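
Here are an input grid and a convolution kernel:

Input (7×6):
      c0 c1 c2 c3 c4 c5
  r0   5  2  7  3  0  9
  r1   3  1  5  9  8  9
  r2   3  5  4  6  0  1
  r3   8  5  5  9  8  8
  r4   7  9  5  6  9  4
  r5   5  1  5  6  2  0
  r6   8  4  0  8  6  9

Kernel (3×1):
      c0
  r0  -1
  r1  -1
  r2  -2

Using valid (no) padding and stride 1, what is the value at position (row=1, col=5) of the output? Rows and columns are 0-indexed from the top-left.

The receptive field on the input at this output position is [9 / 1 / 8]. Elementwise product with the kernel and sum: 9·-1 + 1·-1 + 8·-2.

-26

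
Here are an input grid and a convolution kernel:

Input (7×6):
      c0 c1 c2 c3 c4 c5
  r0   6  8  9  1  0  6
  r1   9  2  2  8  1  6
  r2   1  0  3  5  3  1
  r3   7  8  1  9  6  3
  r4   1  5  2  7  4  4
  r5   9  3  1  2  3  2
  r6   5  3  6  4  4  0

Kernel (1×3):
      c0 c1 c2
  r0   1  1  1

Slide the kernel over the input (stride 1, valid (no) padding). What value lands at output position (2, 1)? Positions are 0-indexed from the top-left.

The receptive field on the input at this output position is [0 3 5]. Elementwise product with the kernel and sum: 0·1 + 3·1 + 5·1.

8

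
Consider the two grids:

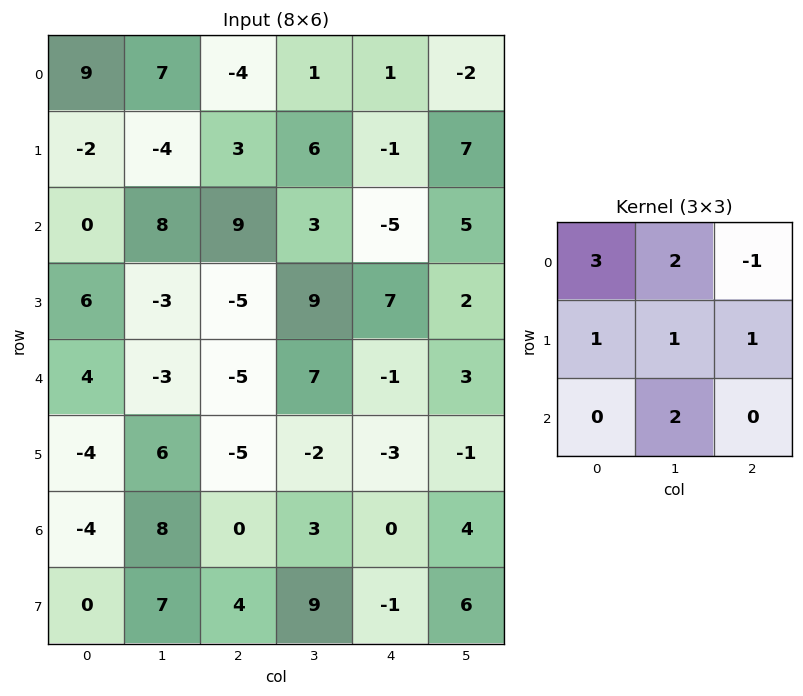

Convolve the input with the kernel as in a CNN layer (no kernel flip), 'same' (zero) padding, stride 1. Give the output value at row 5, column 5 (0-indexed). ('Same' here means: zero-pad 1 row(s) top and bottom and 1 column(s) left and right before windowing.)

7

The receptive field on the zero-padded input at this output position is [-1 3 0 / -3 -1 0 / 0 4 0]. Elementwise product with the kernel and sum: -1·3 + 3·2 + 0·-1 + -3·1 + -1·1 + 0·1 + 4·2.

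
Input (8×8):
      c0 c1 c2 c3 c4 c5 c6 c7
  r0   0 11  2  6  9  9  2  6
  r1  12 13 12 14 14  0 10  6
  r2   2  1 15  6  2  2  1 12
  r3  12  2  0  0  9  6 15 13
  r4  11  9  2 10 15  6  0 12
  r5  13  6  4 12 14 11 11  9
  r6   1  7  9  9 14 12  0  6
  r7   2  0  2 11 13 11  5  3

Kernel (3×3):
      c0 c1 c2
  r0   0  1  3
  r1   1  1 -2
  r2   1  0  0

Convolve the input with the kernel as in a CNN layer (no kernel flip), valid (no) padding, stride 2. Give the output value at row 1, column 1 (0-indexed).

-4

The receptive field on the input at this output position is [15 6 2 / 0 0 9 / 2 10 15]. Elementwise product with the kernel and sum: 6·1 + 2·3 + 0·1 + 0·1 + 9·-2 + 2·1.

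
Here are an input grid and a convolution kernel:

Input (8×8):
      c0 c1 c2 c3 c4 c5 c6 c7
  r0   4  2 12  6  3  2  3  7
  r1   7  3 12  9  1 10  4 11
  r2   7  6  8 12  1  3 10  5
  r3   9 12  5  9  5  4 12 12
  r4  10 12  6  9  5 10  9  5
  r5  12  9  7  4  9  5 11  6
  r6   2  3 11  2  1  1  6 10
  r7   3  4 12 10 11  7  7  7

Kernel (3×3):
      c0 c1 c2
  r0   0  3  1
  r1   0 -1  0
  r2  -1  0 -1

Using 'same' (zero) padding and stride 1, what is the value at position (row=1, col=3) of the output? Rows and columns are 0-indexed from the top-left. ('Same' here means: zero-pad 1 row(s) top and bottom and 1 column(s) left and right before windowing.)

3

The receptive field on the zero-padded input at this output position is [12 6 3 / 12 9 1 / 8 12 1]. Elementwise product with the kernel and sum: 6·3 + 3·1 + 9·-1 + 8·-1 + 1·-1.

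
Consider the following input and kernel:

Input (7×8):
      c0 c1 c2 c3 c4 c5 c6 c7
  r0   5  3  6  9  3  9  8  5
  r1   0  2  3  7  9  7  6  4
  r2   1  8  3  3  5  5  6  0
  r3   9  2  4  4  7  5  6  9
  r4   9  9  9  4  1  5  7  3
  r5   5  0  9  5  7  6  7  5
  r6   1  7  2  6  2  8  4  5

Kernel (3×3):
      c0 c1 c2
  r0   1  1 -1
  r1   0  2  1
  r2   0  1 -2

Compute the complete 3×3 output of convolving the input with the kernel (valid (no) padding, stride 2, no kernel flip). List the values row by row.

Output[0,0]: The receptive field on the input at this output position is [5 3 6 / 0 2 3 / 1 8 3]. Elementwise product with the kernel and sum: 5·1 + 3·1 + 6·-1 + 2·2 + 3·1 + 8·1 + 3·-2.

11 28 17
5 18 11
21 31 18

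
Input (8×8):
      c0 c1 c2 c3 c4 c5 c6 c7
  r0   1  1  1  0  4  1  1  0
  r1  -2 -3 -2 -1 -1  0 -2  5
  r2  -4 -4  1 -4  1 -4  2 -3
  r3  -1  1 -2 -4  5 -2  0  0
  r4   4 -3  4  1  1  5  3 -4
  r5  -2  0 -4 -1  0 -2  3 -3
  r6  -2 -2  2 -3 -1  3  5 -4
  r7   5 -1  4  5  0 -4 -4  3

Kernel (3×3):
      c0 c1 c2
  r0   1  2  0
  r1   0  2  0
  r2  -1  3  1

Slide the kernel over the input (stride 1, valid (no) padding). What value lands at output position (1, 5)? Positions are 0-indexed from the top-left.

The receptive field on the input at this output position is [0 -2 5 / -4 2 -3 / -2 0 0]. Elementwise product with the kernel and sum: 0·1 + -2·2 + 2·2 + -2·-1 + 0·3 + 0·1.

2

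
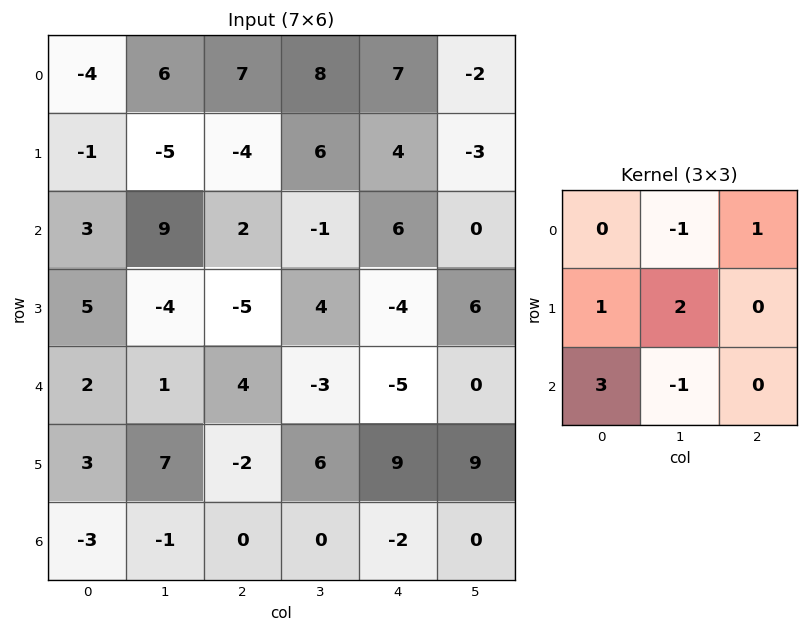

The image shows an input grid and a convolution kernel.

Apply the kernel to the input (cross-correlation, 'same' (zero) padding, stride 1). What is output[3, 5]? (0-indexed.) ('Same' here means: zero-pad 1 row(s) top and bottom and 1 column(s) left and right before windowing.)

-7

The receptive field on the zero-padded input at this output position is [6 0 0 / -4 6 0 / -5 0 0]. Elementwise product with the kernel and sum: 0·-1 + 0·1 + -4·1 + 6·2 + -5·3 + 0·-1.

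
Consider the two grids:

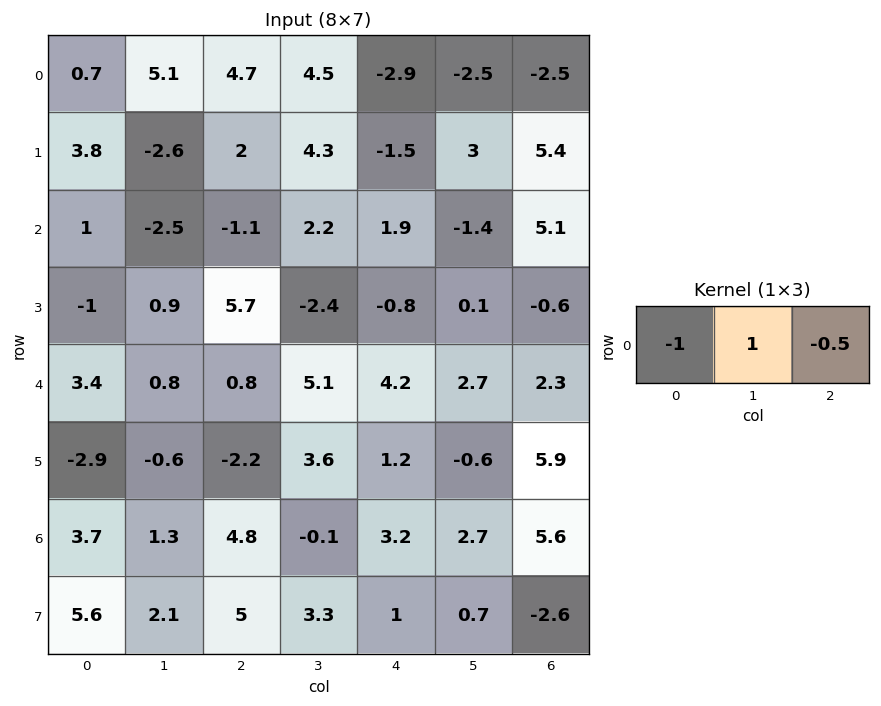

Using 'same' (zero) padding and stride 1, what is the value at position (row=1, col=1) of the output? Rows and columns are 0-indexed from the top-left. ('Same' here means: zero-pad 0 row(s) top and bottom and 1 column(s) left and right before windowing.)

The receptive field on the zero-padded input at this output position is [3.8 -2.6 2]. Elementwise product with the kernel and sum: 3.8·-1 + -2.6·1 + 2·-0.5.

-7.4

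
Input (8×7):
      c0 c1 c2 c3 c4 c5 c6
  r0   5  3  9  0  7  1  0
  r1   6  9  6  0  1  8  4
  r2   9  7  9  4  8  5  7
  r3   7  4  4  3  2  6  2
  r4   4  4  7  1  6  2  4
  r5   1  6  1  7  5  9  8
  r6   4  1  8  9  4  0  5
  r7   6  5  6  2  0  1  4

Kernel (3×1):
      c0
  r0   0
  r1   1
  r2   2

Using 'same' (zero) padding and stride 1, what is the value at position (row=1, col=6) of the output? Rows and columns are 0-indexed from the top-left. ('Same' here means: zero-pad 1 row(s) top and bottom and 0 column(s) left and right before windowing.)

18

The receptive field on the zero-padded input at this output position is [0 / 4 / 7]. Elementwise product with the kernel and sum: 4·1 + 7·2.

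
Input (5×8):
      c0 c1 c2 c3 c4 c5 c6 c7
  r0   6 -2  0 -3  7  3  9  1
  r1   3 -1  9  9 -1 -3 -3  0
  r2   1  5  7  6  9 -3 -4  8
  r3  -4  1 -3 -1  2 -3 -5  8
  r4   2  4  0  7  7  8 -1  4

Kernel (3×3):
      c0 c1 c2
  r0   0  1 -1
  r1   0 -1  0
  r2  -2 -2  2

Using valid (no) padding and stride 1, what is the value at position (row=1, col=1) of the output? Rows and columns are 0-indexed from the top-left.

-5

The receptive field on the input at this output position is [-1 9 9 / 5 7 6 / 1 -3 -1]. Elementwise product with the kernel and sum: 9·1 + 9·-1 + 7·-1 + 1·-2 + -3·-2 + -1·2.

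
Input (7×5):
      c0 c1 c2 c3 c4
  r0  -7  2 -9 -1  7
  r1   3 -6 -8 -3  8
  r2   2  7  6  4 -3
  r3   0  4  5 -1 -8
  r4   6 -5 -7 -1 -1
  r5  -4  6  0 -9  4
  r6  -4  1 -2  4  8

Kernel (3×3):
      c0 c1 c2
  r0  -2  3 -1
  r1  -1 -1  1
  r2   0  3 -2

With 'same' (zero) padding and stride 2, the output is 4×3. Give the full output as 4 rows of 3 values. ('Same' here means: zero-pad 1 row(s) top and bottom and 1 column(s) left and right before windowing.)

Output[0,0]: The receptive field on the zero-padded input at this output position is [0 0 0 / 0 -7 2 / 0 3 -6]. Elementwise product with the kernel and sum: 0·-2 + 0·3 + 0·-1 + 0·-1 + -7·-1 + 2·1 + 3·3 + -6·-2.

30 -12 18
12 -1 5
-39 37 -8
-13 2 18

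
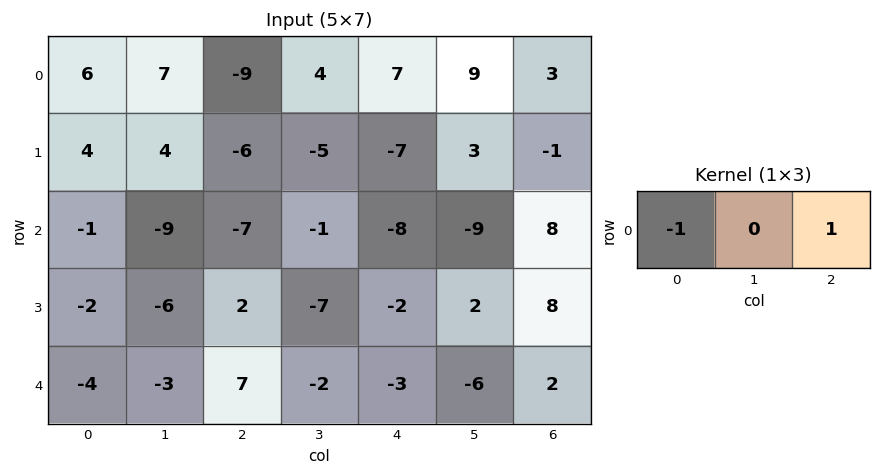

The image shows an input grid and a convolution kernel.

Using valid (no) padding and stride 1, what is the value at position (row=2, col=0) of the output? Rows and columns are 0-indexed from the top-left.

The receptive field on the input at this output position is [-1 -9 -7]. Elementwise product with the kernel and sum: -1·-1 + -7·1.

-6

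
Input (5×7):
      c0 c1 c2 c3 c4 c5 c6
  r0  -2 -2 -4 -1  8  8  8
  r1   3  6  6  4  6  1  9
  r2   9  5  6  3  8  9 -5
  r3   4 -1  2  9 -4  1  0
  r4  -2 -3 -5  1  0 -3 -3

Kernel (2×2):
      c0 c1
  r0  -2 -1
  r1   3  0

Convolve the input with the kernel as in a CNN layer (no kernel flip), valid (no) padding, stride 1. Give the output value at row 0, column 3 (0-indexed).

The receptive field on the input at this output position is [-1 8 / 4 6]. Elementwise product with the kernel and sum: -1·-2 + 8·-1 + 4·3.

6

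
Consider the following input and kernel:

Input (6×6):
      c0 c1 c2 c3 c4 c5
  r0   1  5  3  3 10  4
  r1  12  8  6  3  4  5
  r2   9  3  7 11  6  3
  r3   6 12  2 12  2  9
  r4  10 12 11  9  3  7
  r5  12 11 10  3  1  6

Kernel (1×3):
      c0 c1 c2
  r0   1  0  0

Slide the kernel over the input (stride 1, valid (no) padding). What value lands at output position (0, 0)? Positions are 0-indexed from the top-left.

1

The receptive field on the input at this output position is [1 5 3]. Elementwise product with the kernel and sum: 1·1.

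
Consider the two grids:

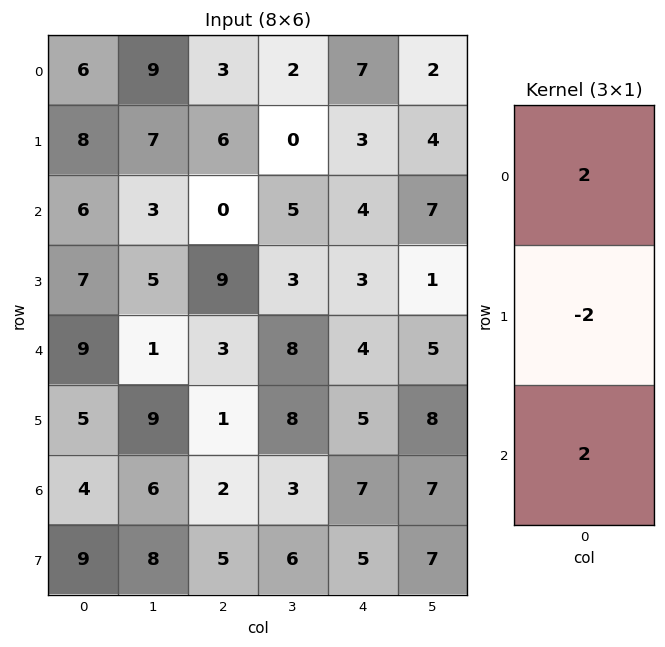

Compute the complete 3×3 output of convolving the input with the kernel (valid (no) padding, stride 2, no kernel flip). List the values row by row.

8 -6 16
16 -12 10
16 8 12

Output[0,0]: The receptive field on the input at this output position is [6 / 8 / 6]. Elementwise product with the kernel and sum: 6·2 + 8·-2 + 6·2.
Output[0,1]: The receptive field on the input at this output position is [3 / 6 / 0]. Elementwise product with the kernel and sum: 3·2 + 6·-2 + 0·2.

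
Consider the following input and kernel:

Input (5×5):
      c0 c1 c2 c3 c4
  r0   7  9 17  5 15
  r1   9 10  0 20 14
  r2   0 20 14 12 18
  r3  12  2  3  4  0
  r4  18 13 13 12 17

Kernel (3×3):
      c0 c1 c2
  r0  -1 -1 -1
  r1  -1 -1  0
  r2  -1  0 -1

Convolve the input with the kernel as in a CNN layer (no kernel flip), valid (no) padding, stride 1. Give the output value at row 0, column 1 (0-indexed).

-73

The receptive field on the input at this output position is [9 17 5 / 10 0 20 / 20 14 12]. Elementwise product with the kernel and sum: 9·-1 + 17·-1 + 5·-1 + 10·-1 + 0·-1 + 20·-1 + 12·-1.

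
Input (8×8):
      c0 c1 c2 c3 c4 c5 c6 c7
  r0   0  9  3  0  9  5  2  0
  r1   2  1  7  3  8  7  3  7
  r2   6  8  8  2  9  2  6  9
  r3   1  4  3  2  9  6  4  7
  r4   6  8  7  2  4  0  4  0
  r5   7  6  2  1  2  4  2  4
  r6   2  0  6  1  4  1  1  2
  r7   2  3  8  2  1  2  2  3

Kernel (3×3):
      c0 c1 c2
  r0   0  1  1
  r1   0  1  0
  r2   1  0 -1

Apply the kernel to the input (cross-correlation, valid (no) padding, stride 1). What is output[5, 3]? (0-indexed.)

The receptive field on the input at this output position is [1 2 4 / 1 4 1 / 2 1 2]. Elementwise product with the kernel and sum: 2·1 + 4·1 + 4·1 + 2·1 + 2·-1.

10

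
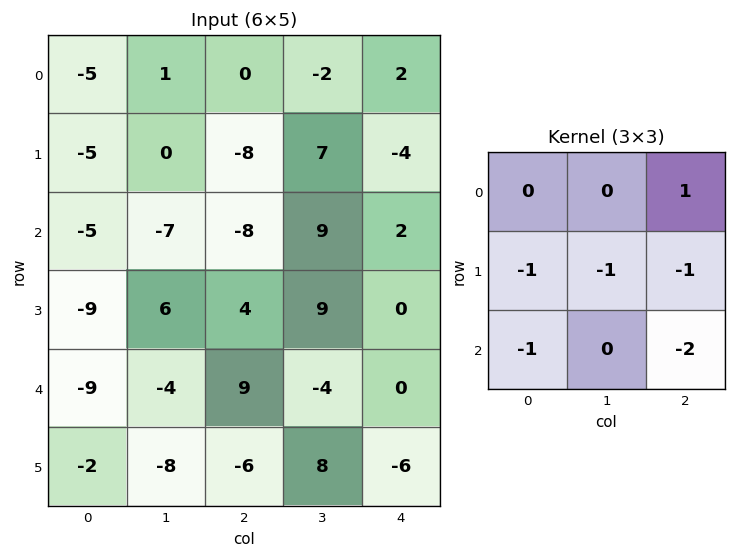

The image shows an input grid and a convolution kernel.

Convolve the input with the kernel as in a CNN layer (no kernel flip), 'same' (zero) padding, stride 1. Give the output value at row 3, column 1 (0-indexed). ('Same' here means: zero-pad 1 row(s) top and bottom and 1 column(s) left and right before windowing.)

The receptive field on the zero-padded input at this output position is [-5 -7 -8 / -9 6 4 / -9 -4 9]. Elementwise product with the kernel and sum: -8·1 + -9·-1 + 6·-1 + 4·-1 + -9·-1 + 9·-2.

-18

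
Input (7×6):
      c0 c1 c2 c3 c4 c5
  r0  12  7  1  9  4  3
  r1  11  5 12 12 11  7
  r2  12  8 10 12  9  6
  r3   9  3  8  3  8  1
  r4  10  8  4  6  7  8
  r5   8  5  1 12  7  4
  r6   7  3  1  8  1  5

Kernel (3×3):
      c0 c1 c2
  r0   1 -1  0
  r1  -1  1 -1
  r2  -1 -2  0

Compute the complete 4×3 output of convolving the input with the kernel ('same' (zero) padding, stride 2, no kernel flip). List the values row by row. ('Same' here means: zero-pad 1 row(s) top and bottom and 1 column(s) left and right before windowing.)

-17 -44 -42
-25 -36 -27
-23 -22 -38
-4 -6 -7

Output[0,0]: The receptive field on the zero-padded input at this output position is [0 0 0 / 0 12 7 / 0 11 5]. Elementwise product with the kernel and sum: 0·1 + 0·-1 + 0·-1 + 12·1 + 7·-1 + 0·-1 + 11·-2.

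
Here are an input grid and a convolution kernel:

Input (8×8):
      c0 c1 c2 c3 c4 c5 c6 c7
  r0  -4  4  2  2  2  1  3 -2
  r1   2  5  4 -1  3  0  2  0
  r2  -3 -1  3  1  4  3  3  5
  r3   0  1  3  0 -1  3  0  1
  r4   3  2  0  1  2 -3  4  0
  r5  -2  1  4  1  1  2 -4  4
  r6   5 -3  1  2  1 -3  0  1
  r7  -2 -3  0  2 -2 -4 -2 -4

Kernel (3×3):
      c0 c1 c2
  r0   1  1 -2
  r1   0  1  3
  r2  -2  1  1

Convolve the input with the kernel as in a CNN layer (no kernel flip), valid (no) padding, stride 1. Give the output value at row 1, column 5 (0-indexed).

15

The receptive field on the input at this output position is [0 2 0 / 3 3 5 / 3 0 1]. Elementwise product with the kernel and sum: 0·1 + 2·1 + 0·-2 + 3·1 + 5·3 + 3·-2 + 0·1 + 1·1.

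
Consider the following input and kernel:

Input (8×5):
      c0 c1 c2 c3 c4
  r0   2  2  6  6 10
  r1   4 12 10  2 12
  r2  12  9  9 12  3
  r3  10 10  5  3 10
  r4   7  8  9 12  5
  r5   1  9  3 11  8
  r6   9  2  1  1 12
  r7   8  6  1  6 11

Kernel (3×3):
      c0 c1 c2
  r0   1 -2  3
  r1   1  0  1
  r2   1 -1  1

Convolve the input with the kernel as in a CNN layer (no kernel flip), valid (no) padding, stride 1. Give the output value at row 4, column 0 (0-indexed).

The receptive field on the input at this output position is [7 8 9 / 1 9 3 / 9 2 1]. Elementwise product with the kernel and sum: 7·1 + 8·-2 + 9·3 + 1·1 + 3·1 + 9·1 + 2·-1 + 1·1.

30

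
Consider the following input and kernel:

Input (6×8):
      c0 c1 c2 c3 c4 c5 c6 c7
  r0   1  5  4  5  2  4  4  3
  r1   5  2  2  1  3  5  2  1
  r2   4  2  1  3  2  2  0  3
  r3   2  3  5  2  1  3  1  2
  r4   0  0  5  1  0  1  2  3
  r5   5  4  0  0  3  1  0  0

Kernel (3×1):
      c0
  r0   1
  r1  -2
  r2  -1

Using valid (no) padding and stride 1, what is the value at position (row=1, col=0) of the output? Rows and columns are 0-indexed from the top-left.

The receptive field on the input at this output position is [5 / 4 / 2]. Elementwise product with the kernel and sum: 5·1 + 4·-2 + 2·-1.

-5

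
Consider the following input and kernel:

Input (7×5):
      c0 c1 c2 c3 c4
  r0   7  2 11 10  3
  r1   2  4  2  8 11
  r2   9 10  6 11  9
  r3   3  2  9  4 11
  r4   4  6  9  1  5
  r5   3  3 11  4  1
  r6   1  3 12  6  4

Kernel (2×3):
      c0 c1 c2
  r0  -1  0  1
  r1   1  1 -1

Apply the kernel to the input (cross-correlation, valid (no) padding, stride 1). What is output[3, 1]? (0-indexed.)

The receptive field on the input at this output position is [2 9 4 / 6 9 1]. Elementwise product with the kernel and sum: 2·-1 + 4·1 + 6·1 + 9·1 + 1·-1.

16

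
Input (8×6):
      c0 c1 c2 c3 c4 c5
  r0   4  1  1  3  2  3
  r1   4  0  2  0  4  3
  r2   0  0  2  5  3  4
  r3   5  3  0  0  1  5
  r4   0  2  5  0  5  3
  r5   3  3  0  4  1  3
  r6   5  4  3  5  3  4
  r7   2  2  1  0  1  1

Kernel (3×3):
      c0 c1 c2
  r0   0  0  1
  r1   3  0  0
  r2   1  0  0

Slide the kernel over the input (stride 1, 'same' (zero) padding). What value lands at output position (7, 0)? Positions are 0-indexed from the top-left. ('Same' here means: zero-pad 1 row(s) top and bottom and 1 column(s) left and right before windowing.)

The receptive field on the zero-padded input at this output position is [0 5 4 / 0 2 2 / 0 0 0]. Elementwise product with the kernel and sum: 4·1 + 0·3 + 0·1.

4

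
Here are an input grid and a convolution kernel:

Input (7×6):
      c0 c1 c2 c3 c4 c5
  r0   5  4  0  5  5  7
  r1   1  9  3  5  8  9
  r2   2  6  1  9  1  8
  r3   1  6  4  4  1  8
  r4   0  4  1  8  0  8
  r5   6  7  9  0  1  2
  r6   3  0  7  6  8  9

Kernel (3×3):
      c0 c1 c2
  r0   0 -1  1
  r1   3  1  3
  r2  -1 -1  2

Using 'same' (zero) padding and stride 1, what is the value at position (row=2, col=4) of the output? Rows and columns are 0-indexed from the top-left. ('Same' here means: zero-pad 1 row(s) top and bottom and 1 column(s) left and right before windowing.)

The receptive field on the zero-padded input at this output position is [5 8 9 / 9 1 8 / 4 1 8]. Elementwise product with the kernel and sum: 8·-1 + 9·1 + 9·3 + 1·1 + 8·3 + 4·-1 + 1·-1 + 8·2.

64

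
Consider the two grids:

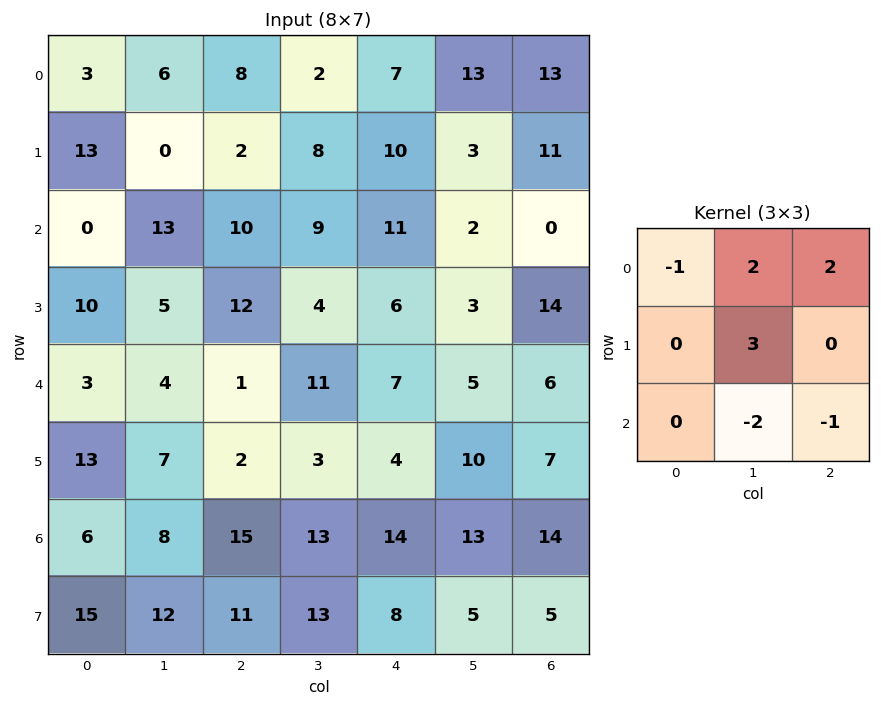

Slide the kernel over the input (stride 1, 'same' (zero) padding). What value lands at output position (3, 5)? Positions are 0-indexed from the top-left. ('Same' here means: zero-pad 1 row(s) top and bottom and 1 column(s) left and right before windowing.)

-14

The receptive field on the zero-padded input at this output position is [11 2 0 / 6 3 14 / 7 5 6]. Elementwise product with the kernel and sum: 11·-1 + 2·2 + 0·2 + 3·3 + 5·-2 + 6·-1.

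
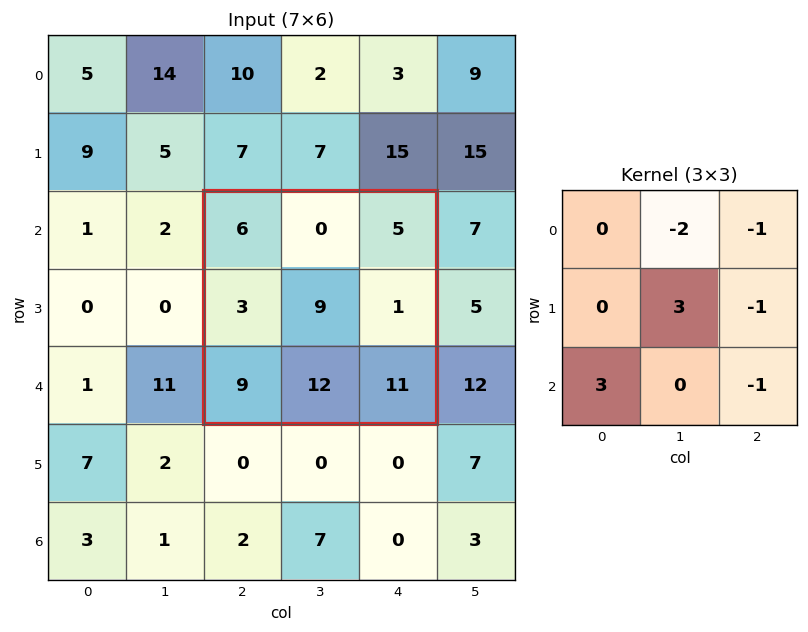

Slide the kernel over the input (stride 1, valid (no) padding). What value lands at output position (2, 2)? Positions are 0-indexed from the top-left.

37

The receptive field on the input at this output position is [6 0 5 / 3 9 1 / 9 12 11]. Elementwise product with the kernel and sum: 0·-2 + 5·-1 + 9·3 + 1·-1 + 9·3 + 11·-1.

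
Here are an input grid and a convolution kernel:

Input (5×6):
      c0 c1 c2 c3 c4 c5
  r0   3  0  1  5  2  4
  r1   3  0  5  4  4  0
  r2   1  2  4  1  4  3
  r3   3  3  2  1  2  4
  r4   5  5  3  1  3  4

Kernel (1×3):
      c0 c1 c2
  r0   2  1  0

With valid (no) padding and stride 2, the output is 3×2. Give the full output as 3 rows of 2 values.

Output[0,0]: The receptive field on the input at this output position is [3 0 1]. Elementwise product with the kernel and sum: 3·2 + 0·1.

6 7
4 9
15 7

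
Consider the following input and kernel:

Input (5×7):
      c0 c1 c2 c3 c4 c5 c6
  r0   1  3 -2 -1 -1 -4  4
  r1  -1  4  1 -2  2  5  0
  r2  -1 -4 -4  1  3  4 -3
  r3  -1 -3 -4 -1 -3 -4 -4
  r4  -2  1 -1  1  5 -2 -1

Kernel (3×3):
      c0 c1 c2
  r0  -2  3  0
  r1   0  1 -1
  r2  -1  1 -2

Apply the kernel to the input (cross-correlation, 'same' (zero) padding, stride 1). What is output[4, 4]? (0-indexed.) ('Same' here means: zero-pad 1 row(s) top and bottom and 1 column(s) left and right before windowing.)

0

The receptive field on the zero-padded input at this output position is [-1 -3 -4 / 1 5 -2 / 0 0 0]. Elementwise product with the kernel and sum: -1·-2 + -3·3 + 5·1 + -2·-1 + 0·-1 + 0·1 + 0·-2.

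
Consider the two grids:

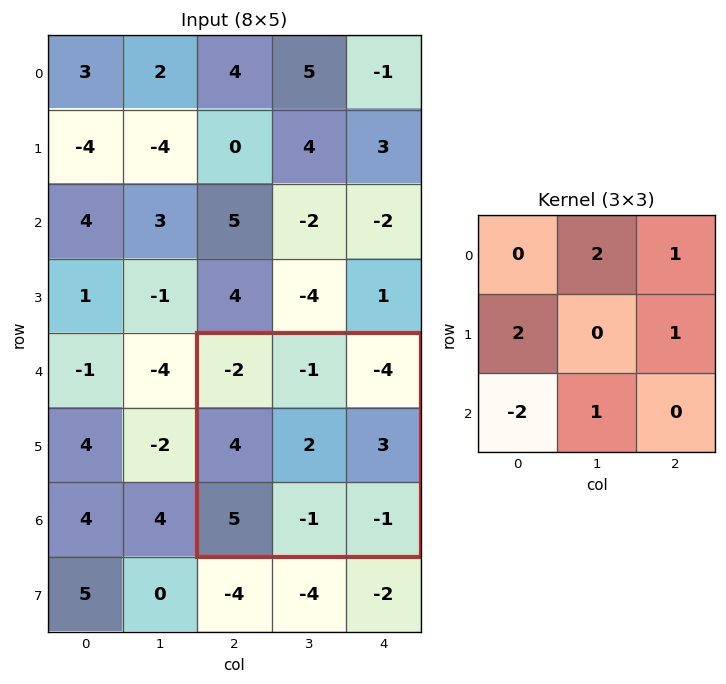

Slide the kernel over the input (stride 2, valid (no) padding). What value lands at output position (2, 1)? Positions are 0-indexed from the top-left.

The receptive field on the input at this output position is [-2 -1 -4 / 4 2 3 / 5 -1 -1]. Elementwise product with the kernel and sum: -1·2 + -4·1 + 4·2 + 3·1 + 5·-2 + -1·1.

-6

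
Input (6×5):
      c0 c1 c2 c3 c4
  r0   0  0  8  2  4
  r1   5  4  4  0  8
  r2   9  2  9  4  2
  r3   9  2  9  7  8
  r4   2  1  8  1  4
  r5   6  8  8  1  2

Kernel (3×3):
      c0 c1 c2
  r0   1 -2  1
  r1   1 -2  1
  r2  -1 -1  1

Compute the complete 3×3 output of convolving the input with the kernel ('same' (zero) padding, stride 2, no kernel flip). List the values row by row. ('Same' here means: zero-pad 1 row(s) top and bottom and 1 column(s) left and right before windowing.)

Output[0,0]: The receptive field on the zero-padded input at this output position is [0 0 0 / 0 0 0 / 0 5 4]. Elementwise product with the kernel and sum: 0·1 + 0·-2 + 0·1 + 0·1 + 0·-2 + 0·1 + 0·-1 + 5·-1 + 4·1.

-1 -22 -14
-29 -20 -31
-17 -38 -19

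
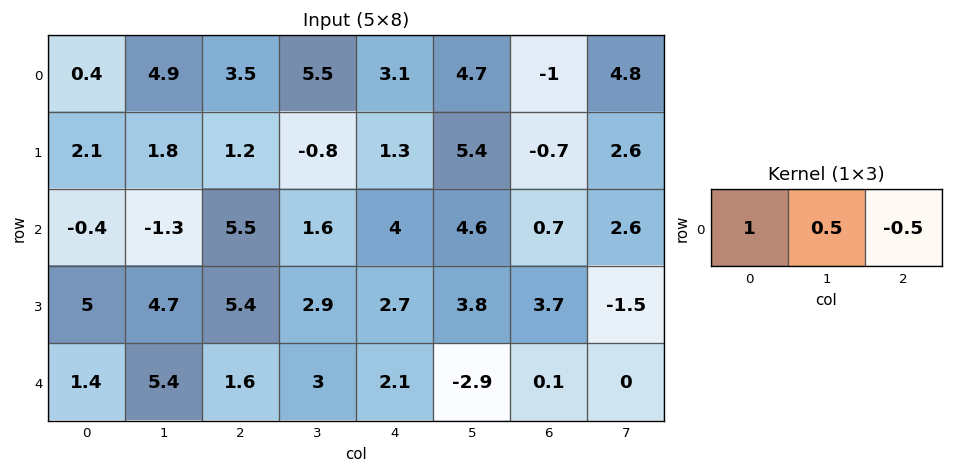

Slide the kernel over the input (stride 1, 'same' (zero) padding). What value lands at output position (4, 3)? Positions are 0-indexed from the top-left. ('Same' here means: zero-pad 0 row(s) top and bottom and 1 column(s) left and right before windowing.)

2.05

The receptive field on the zero-padded input at this output position is [1.6 3 2.1]. Elementwise product with the kernel and sum: 1.6·1 + 3·0.5 + 2.1·-0.5.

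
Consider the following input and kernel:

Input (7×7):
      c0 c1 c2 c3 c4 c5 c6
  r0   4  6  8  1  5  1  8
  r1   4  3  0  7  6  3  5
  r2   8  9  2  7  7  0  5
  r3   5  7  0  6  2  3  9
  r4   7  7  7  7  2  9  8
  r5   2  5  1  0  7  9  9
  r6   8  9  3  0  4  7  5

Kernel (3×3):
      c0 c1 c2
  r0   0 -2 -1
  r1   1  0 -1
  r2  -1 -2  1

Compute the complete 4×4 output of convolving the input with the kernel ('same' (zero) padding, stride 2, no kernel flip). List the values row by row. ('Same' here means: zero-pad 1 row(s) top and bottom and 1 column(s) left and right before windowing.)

-11 9 -16 -12
-23 -6 -15 -31
-23 -13 -14 -36
-18 7 -30 -11

Output[0,0]: The receptive field on the zero-padded input at this output position is [0 0 0 / 0 4 6 / 0 4 3]. Elementwise product with the kernel and sum: 0·-2 + 0·-1 + 0·1 + 6·-1 + 0·-1 + 4·-2 + 3·1.
Output[0,1]: The receptive field on the zero-padded input at this output position is [0 0 0 / 6 8 1 / 3 0 7]. Elementwise product with the kernel and sum: 0·-2 + 0·-1 + 6·1 + 1·-1 + 3·-1 + 0·-2 + 7·1.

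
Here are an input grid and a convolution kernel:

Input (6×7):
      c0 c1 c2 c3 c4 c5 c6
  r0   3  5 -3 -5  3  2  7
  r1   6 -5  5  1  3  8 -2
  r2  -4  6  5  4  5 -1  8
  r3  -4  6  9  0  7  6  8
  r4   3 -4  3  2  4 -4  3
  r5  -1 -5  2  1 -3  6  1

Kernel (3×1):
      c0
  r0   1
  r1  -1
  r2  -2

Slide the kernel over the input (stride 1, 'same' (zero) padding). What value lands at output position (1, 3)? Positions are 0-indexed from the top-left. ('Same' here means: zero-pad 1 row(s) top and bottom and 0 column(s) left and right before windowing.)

The receptive field on the zero-padded input at this output position is [-5 / 1 / 4]. Elementwise product with the kernel and sum: -5·1 + 1·-1 + 4·-2.

-14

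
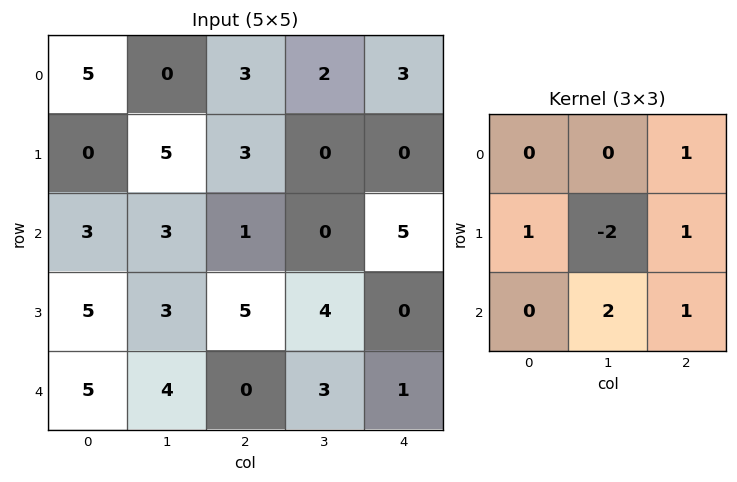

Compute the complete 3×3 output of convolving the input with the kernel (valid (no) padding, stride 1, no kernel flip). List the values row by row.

Output[0,0]: The receptive field on the input at this output position is [5 0 3 / 0 5 3 / 3 3 1]. Elementwise product with the kernel and sum: 3·1 + 0·1 + 5·-2 + 3·1 + 3·2 + 1·1.

3 3 11
12 15 14
13 0 9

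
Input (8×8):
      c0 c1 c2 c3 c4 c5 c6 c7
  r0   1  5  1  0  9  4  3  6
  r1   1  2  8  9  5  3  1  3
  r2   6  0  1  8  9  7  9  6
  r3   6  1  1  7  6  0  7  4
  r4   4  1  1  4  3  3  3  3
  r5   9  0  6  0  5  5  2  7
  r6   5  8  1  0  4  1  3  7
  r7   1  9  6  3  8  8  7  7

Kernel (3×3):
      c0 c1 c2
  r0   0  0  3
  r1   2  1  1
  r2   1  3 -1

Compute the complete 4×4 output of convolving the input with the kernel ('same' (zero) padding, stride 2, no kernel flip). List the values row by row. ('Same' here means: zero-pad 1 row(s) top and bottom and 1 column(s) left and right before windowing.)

7 28 34 20
29 33 66 55
35 46 24 28
7 41 39 55

Output[0,0]: The receptive field on the zero-padded input at this output position is [0 0 0 / 0 1 5 / 0 1 2]. Elementwise product with the kernel and sum: 0·3 + 0·2 + 1·1 + 5·1 + 0·1 + 1·3 + 2·-1.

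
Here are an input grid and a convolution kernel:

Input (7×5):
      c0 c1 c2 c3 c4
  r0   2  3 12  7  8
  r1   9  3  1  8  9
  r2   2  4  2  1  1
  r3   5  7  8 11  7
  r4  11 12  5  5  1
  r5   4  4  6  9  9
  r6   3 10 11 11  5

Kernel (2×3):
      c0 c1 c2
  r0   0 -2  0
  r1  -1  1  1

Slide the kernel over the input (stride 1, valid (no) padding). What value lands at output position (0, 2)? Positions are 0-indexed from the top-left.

The receptive field on the input at this output position is [12 7 8 / 1 8 9]. Elementwise product with the kernel and sum: 7·-2 + 1·-1 + 8·1 + 9·1.

2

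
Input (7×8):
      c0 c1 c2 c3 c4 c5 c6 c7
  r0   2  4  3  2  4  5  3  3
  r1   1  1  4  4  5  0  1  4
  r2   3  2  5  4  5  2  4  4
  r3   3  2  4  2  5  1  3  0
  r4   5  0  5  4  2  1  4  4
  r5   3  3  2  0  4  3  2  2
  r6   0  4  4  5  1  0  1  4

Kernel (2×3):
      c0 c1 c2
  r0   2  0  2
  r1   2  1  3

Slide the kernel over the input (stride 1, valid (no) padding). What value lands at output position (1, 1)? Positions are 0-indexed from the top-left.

The receptive field on the input at this output position is [1 4 4 / 2 5 4]. Elementwise product with the kernel and sum: 1·2 + 4·2 + 2·2 + 5·1 + 4·3.

31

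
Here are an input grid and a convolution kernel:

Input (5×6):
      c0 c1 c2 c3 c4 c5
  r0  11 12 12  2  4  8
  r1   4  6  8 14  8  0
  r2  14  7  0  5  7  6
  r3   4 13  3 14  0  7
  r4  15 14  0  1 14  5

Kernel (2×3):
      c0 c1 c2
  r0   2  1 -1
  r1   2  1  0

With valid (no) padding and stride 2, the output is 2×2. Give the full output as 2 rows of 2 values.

36 52
56 18

Output[0,0]: The receptive field on the input at this output position is [11 12 12 / 4 6 8]. Elementwise product with the kernel and sum: 11·2 + 12·1 + 12·-1 + 4·2 + 6·1.
Output[0,1]: The receptive field on the input at this output position is [12 2 4 / 8 14 8]. Elementwise product with the kernel and sum: 12·2 + 2·1 + 4·-1 + 8·2 + 14·1.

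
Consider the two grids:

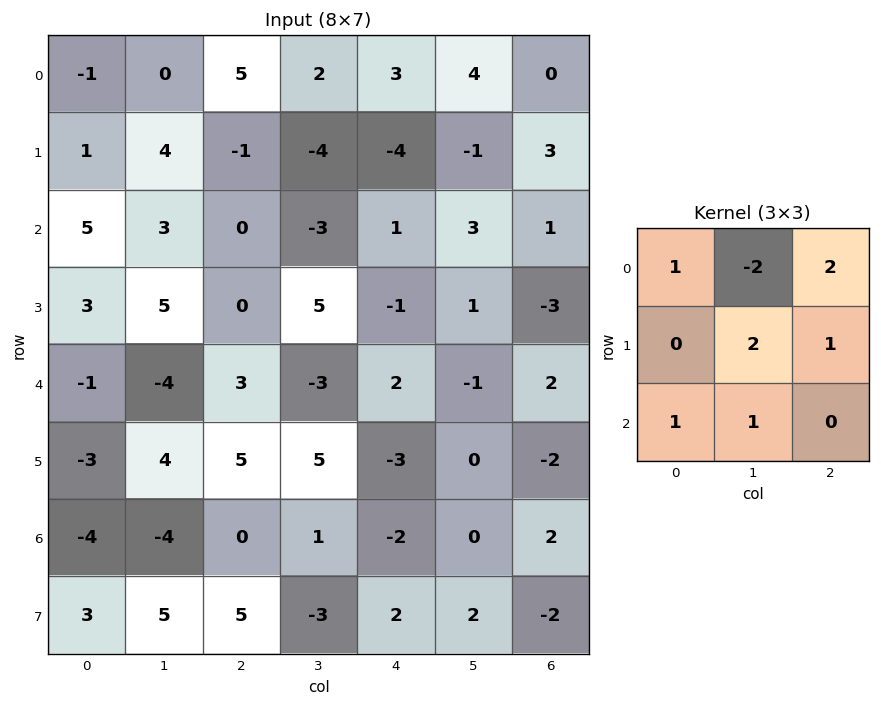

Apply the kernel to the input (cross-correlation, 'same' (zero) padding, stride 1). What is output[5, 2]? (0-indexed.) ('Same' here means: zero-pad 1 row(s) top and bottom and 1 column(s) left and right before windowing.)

-5

The receptive field on the zero-padded input at this output position is [-4 3 -3 / 4 5 5 / -4 0 1]. Elementwise product with the kernel and sum: -4·1 + 3·-2 + -3·2 + 5·2 + 5·1 + -4·1 + 0·1.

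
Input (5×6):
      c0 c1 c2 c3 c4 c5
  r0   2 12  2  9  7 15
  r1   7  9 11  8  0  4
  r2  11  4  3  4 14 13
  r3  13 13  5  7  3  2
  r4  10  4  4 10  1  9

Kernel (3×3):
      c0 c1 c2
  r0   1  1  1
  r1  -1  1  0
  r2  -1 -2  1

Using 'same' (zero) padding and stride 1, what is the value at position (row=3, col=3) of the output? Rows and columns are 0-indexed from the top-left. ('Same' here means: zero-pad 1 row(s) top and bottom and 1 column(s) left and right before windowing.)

The receptive field on the zero-padded input at this output position is [3 4 14 / 5 7 3 / 4 10 1]. Elementwise product with the kernel and sum: 3·1 + 4·1 + 14·1 + 5·-1 + 7·1 + 4·-1 + 10·-2 + 1·1.

0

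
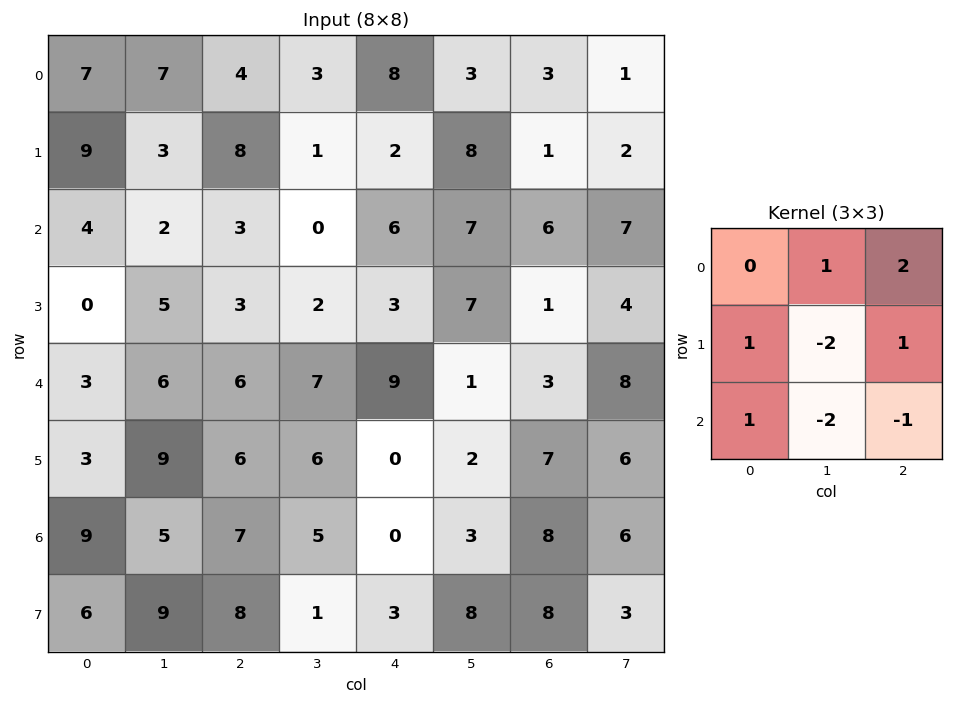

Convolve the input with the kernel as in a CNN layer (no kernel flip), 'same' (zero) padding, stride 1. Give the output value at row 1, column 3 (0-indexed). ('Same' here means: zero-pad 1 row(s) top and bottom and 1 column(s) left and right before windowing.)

24

The receptive field on the zero-padded input at this output position is [4 3 8 / 8 1 2 / 3 0 6]. Elementwise product with the kernel and sum: 3·1 + 8·2 + 8·1 + 1·-2 + 2·1 + 3·1 + 0·-2 + 6·-1.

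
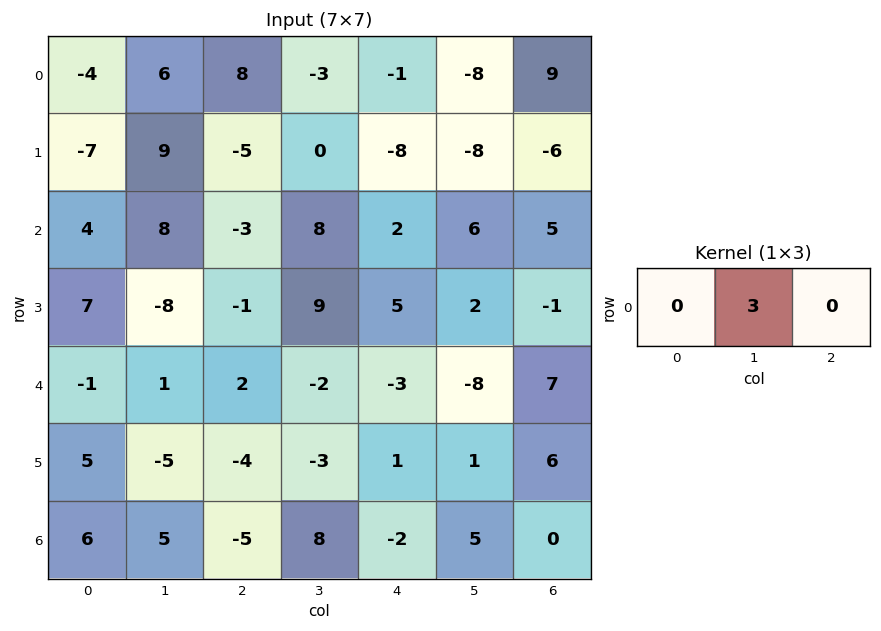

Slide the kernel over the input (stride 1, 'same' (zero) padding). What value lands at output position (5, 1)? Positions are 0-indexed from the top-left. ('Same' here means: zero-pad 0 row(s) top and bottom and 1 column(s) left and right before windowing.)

The receptive field on the zero-padded input at this output position is [5 -5 -4]. Elementwise product with the kernel and sum: -5·3.

-15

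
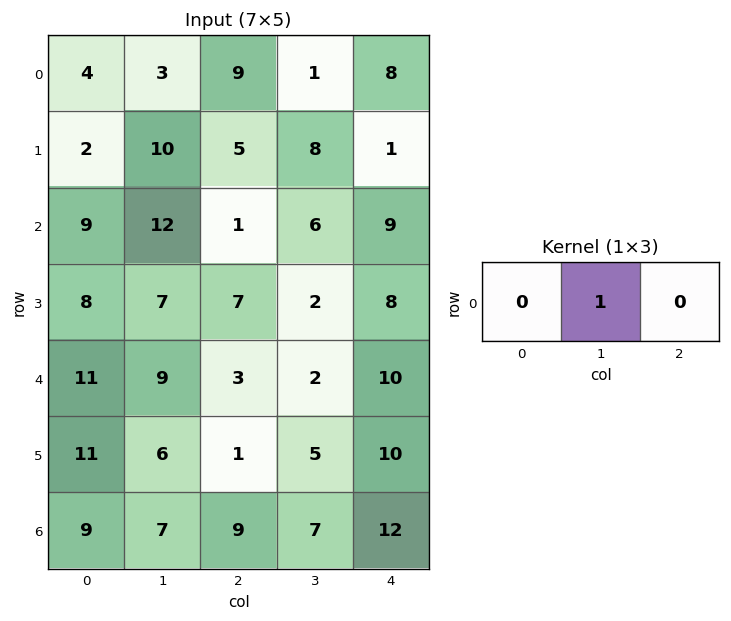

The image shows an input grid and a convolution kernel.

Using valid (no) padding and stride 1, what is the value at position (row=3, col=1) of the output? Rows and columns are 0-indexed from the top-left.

7

The receptive field on the input at this output position is [7 7 2]. Elementwise product with the kernel and sum: 7·1.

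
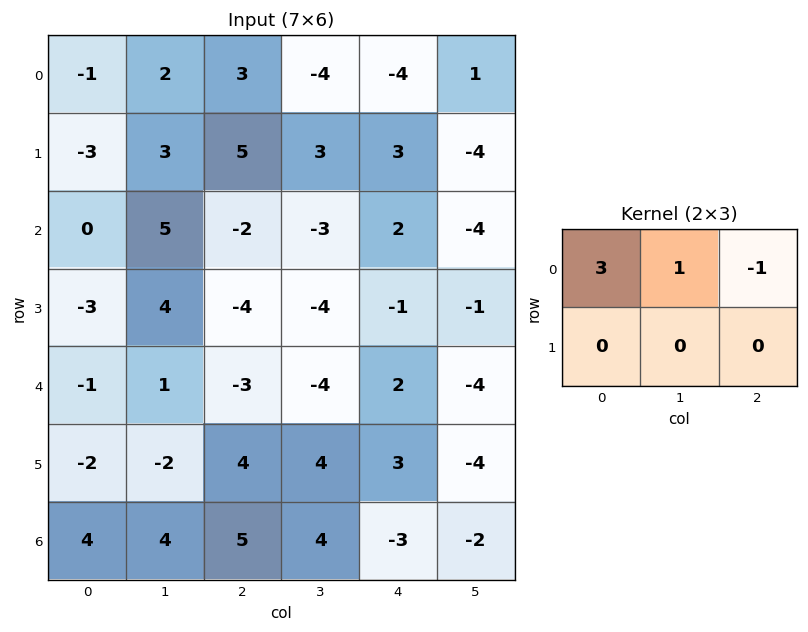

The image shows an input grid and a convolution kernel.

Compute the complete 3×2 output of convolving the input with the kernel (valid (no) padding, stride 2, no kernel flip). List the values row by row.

-4 9
7 -11
1 -15

Output[0,0]: The receptive field on the input at this output position is [-1 2 3 / -3 3 5]. Elementwise product with the kernel and sum: -1·3 + 2·1 + 3·-1.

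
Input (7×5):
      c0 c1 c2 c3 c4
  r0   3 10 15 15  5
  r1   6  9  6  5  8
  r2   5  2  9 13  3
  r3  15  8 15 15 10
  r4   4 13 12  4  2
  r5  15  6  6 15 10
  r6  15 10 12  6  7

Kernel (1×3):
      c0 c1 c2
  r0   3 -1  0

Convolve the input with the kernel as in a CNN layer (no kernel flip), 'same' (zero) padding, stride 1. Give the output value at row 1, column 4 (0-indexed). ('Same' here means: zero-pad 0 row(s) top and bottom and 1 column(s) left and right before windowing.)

The receptive field on the zero-padded input at this output position is [5 8 0]. Elementwise product with the kernel and sum: 5·3 + 8·-1.

7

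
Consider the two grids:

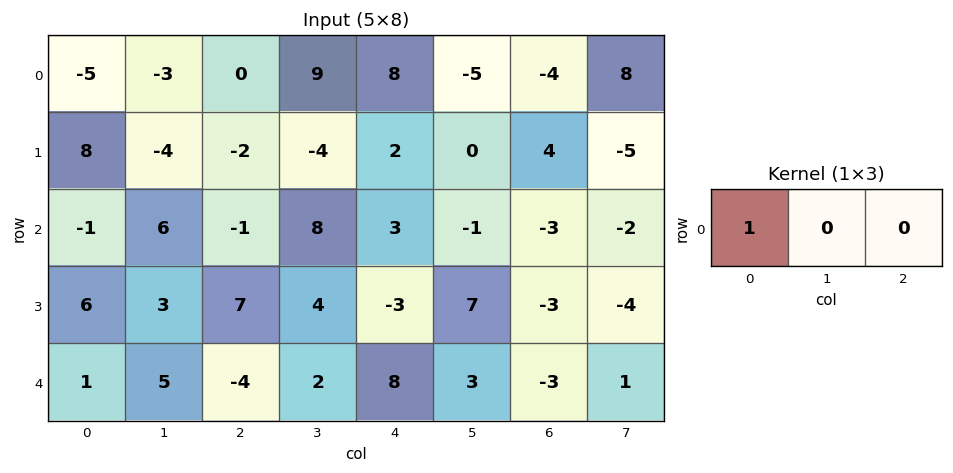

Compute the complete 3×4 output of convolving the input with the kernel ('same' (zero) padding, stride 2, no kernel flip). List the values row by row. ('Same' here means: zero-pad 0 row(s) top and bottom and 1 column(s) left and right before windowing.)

0 -3 9 -5
0 6 8 -1
0 5 2 3

Output[0,0]: The receptive field on the zero-padded input at this output position is [0 -5 -3]. Elementwise product with the kernel and sum: 0·1.
Output[0,1]: The receptive field on the zero-padded input at this output position is [-3 0 9]. Elementwise product with the kernel and sum: -3·1.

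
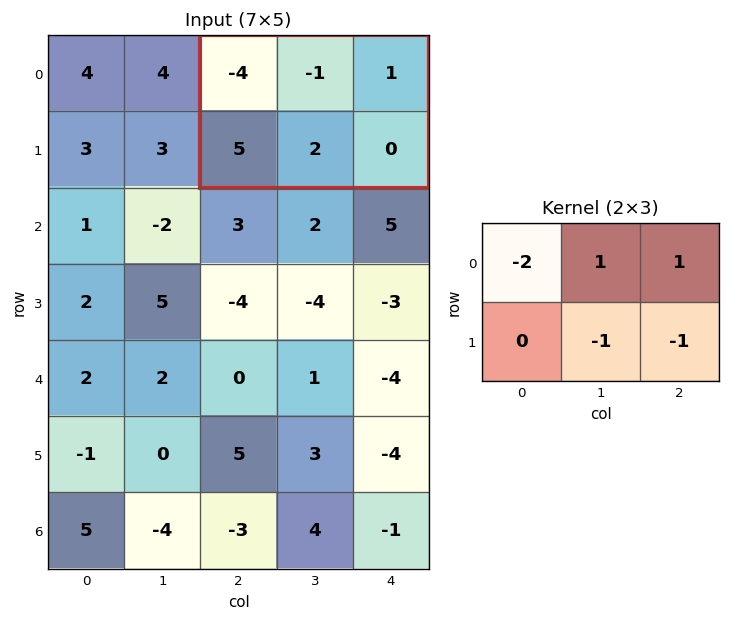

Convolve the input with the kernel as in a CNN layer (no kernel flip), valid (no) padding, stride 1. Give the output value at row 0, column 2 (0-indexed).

6

The receptive field on the input at this output position is [-4 -1 1 / 5 2 0]. Elementwise product with the kernel and sum: -4·-2 + -1·1 + 1·1 + 2·-1 + 0·-1.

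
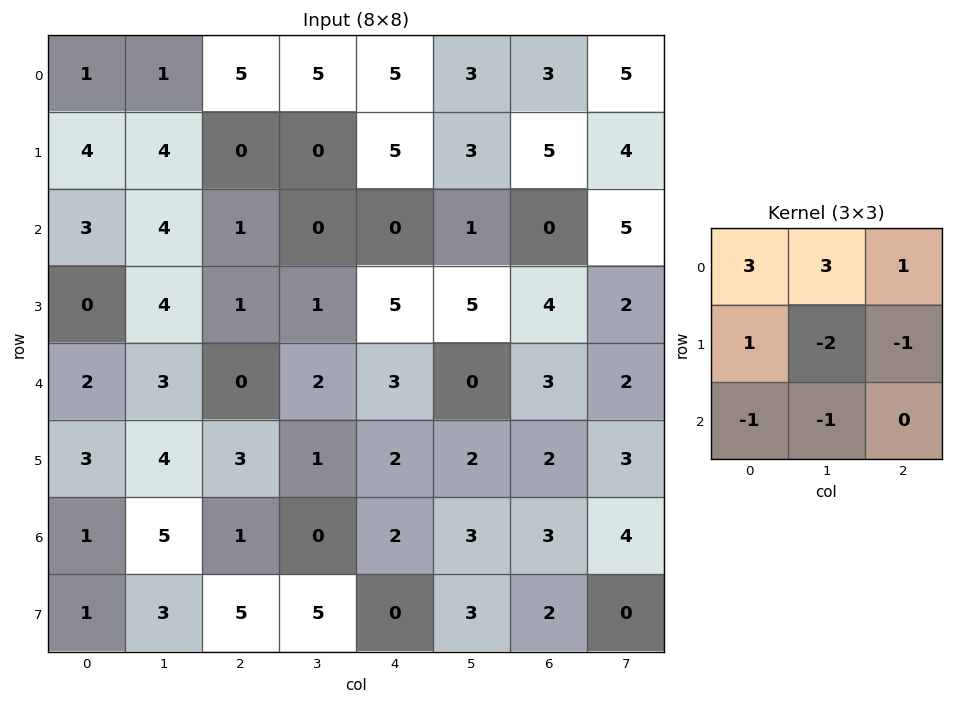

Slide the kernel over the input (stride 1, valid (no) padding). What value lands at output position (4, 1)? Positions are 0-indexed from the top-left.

The receptive field on the input at this output position is [3 0 2 / 4 3 1 / 5 1 0]. Elementwise product with the kernel and sum: 3·3 + 0·3 + 2·1 + 4·1 + 3·-2 + 1·-1 + 5·-1 + 1·-1.

2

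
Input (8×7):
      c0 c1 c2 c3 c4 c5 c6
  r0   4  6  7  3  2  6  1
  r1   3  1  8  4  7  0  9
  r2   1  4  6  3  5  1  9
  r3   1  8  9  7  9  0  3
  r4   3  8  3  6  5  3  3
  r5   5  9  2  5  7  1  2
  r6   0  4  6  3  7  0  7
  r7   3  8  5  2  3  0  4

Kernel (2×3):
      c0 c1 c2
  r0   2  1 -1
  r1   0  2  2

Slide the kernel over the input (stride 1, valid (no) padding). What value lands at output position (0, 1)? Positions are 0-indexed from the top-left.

40

The receptive field on the input at this output position is [6 7 3 / 1 8 4]. Elementwise product with the kernel and sum: 6·2 + 7·1 + 3·-1 + 8·2 + 4·2.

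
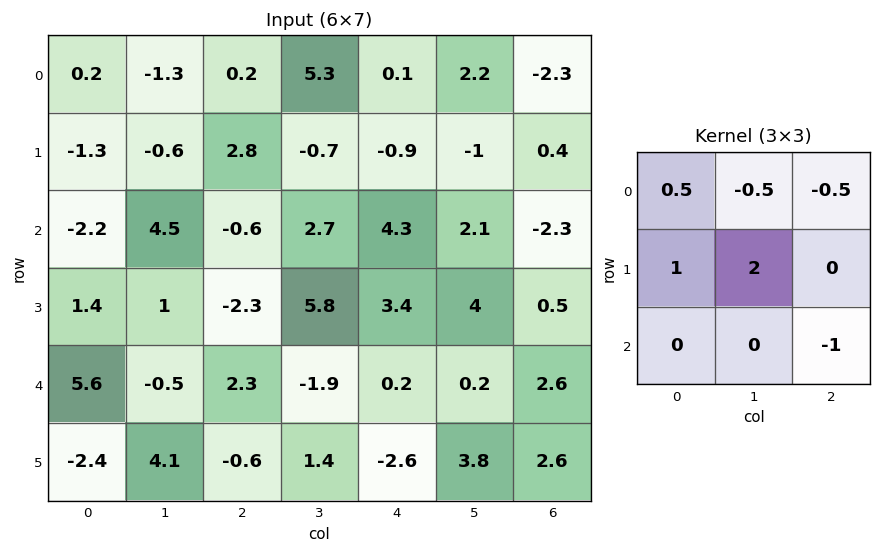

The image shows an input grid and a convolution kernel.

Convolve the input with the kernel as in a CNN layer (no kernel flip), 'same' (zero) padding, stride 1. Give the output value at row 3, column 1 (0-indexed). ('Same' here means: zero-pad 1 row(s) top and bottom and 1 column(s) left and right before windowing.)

-1.95

The receptive field on the zero-padded input at this output position is [-2.2 4.5 -0.6 / 1.4 1 -2.3 / 5.6 -0.5 2.3]. Elementwise product with the kernel and sum: -2.2·0.5 + 4.5·-0.5 + -0.6·-0.5 + 1.4·1 + 1·2 + 2.3·-1.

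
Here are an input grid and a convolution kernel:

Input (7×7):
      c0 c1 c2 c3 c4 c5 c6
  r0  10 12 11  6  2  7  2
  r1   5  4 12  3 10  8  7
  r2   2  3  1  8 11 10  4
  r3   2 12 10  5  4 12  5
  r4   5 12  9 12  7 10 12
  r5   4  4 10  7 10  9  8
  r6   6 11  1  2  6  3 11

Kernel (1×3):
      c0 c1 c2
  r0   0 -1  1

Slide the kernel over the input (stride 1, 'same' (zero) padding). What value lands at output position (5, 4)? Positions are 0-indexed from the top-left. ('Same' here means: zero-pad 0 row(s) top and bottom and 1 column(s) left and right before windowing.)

-1

The receptive field on the zero-padded input at this output position is [7 10 9]. Elementwise product with the kernel and sum: 10·-1 + 9·1.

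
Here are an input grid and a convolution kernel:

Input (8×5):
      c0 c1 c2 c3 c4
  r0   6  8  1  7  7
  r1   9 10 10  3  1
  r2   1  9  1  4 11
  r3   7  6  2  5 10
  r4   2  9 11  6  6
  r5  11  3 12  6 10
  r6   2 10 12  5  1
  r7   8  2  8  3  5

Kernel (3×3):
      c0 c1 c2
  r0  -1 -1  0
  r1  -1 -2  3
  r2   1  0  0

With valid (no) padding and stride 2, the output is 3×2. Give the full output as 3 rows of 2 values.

Output[0,0]: The receptive field on the input at this output position is [6 8 1 / 9 10 10 / 1 9 1]. Elementwise product with the kernel and sum: 6·-1 + 8·-1 + 9·-1 + 10·-2 + 10·3 + 1·1.
Output[0,1]: The receptive field on the input at this output position is [1 7 7 / 10 3 1 / 1 4 11]. Elementwise product with the kernel and sum: 1·-1 + 7·-1 + 10·-1 + 3·-2 + 1·3 + 1·1.

-12 -20
-21 24
10 1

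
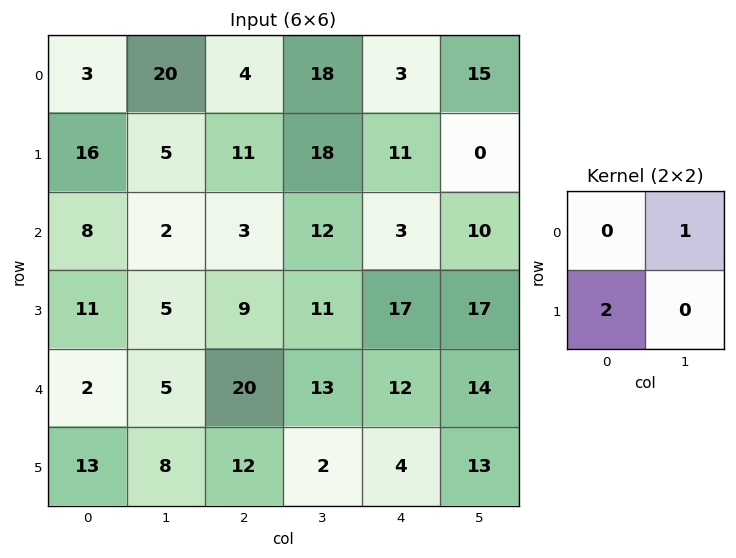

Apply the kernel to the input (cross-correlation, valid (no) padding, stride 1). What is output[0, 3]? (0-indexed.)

39

The receptive field on the input at this output position is [18 3 / 18 11]. Elementwise product with the kernel and sum: 3·1 + 18·2.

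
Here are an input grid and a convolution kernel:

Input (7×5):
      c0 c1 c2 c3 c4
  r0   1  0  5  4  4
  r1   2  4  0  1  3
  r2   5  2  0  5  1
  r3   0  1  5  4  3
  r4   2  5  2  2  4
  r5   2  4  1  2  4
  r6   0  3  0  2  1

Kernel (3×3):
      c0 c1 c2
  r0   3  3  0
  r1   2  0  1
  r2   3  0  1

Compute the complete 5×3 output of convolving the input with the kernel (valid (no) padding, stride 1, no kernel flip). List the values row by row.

22 35 31
33 28 22
34 29 38
16 44 42
26 42 19

Output[0,0]: The receptive field on the input at this output position is [1 0 5 / 2 4 0 / 5 2 0]. Elementwise product with the kernel and sum: 1·3 + 0·3 + 2·2 + 0·1 + 5·3 + 0·1.
Output[0,1]: The receptive field on the input at this output position is [0 5 4 / 4 0 1 / 2 0 5]. Elementwise product with the kernel and sum: 0·3 + 5·3 + 4·2 + 1·1 + 2·3 + 5·1.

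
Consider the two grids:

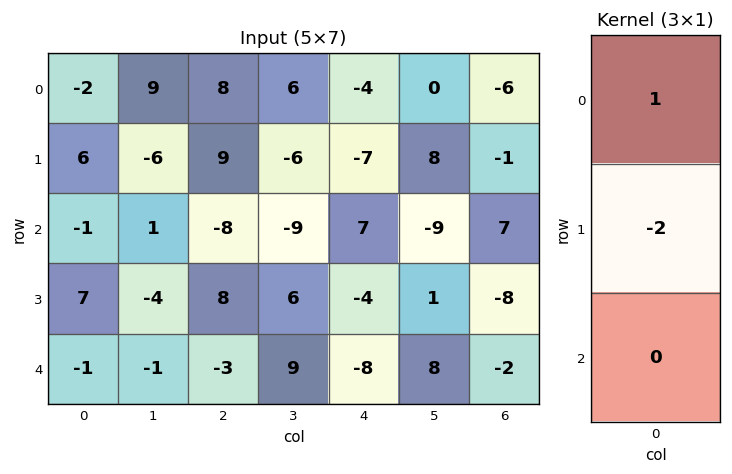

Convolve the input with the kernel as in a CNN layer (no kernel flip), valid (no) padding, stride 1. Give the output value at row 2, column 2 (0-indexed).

-24

The receptive field on the input at this output position is [-8 / 8 / -3]. Elementwise product with the kernel and sum: -8·1 + 8·-2.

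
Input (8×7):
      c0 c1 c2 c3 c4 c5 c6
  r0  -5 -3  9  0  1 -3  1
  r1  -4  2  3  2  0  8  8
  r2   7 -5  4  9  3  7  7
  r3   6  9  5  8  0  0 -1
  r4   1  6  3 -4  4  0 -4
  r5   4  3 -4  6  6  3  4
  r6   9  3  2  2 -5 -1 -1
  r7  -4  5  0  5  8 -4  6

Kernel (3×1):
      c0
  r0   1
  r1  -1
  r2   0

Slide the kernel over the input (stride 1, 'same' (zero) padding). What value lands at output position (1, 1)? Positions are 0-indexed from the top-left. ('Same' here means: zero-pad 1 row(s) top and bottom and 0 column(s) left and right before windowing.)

-5

The receptive field on the zero-padded input at this output position is [-3 / 2 / -5]. Elementwise product with the kernel and sum: -3·1 + 2·-1.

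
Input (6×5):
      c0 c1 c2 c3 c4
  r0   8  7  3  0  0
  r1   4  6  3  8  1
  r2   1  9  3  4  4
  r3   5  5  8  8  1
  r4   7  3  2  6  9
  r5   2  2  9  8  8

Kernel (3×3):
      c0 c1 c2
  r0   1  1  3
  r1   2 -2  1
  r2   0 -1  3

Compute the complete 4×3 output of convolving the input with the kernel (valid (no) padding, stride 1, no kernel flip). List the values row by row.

23 33 2
25 65 11
30 42 41
69 60 36

Output[0,0]: The receptive field on the input at this output position is [8 7 3 / 4 6 3 / 1 9 3]. Elementwise product with the kernel and sum: 8·1 + 7·1 + 3·3 + 4·2 + 6·-2 + 3·1 + 9·-1 + 3·3.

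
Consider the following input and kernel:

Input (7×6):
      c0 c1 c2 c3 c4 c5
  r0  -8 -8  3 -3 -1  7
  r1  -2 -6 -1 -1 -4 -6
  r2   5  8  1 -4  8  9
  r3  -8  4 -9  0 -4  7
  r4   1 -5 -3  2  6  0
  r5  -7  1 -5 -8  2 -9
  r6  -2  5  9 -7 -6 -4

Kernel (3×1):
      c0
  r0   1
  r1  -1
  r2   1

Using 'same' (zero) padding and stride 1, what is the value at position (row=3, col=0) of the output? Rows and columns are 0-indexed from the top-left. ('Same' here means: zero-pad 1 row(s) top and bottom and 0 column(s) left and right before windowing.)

The receptive field on the zero-padded input at this output position is [5 / -8 / 1]. Elementwise product with the kernel and sum: 5·1 + -8·-1 + 1·1.

14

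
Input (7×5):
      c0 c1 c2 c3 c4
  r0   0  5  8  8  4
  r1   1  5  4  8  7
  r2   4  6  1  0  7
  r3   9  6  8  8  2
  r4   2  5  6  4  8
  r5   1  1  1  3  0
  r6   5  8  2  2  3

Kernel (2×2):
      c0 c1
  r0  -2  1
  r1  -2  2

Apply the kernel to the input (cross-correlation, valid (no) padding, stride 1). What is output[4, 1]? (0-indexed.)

-4

The receptive field on the input at this output position is [5 6 / 1 1]. Elementwise product with the kernel and sum: 5·-2 + 6·1 + 1·-2 + 1·2.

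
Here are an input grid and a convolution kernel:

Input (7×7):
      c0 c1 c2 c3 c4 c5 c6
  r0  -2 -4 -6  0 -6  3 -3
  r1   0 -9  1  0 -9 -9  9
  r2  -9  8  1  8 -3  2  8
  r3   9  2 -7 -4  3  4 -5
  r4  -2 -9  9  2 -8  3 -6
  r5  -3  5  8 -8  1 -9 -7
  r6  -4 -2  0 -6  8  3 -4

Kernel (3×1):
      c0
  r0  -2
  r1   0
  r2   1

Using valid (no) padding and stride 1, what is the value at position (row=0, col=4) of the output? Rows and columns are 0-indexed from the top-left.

9

The receptive field on the input at this output position is [-6 / -9 / -3]. Elementwise product with the kernel and sum: -6·-2 + -3·1.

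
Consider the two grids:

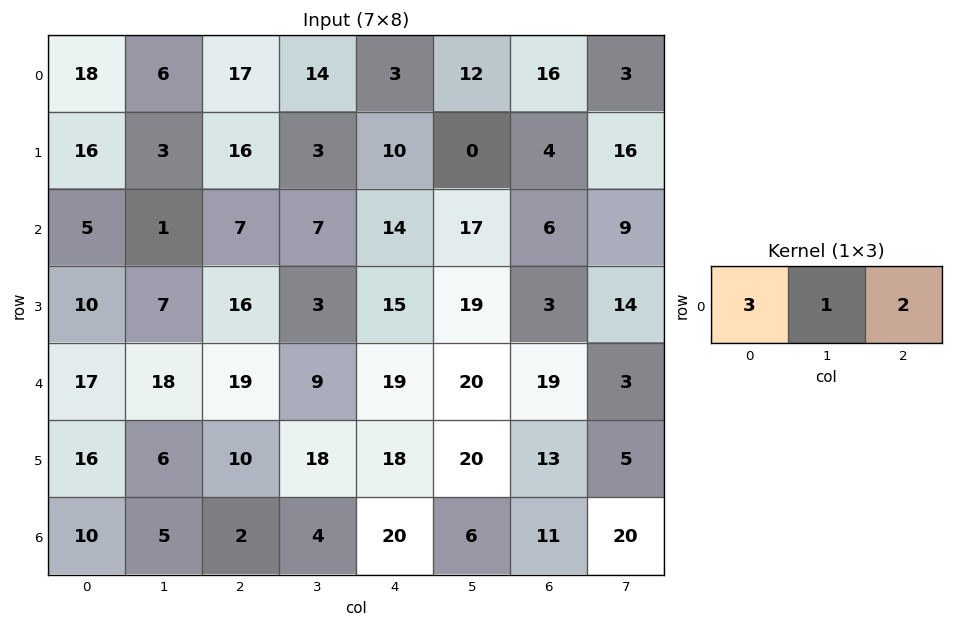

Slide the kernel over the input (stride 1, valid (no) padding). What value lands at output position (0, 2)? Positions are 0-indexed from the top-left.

71

The receptive field on the input at this output position is [17 14 3]. Elementwise product with the kernel and sum: 17·3 + 14·1 + 3·2.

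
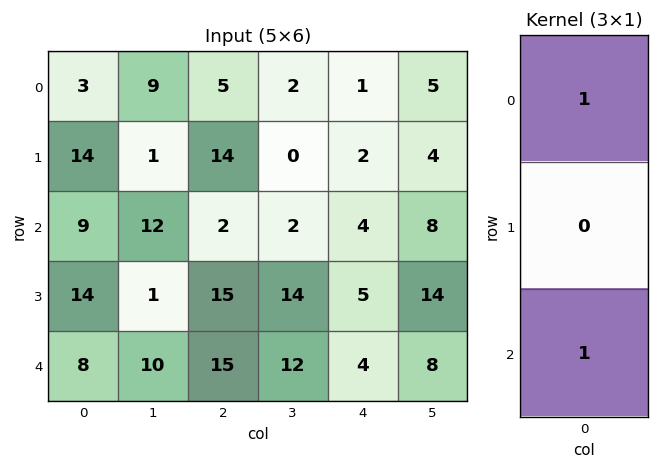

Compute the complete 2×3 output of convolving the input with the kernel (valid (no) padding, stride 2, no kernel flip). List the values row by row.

12 7 5
17 17 8

Output[0,0]: The receptive field on the input at this output position is [3 / 14 / 9]. Elementwise product with the kernel and sum: 3·1 + 9·1.
Output[0,1]: The receptive field on the input at this output position is [5 / 14 / 2]. Elementwise product with the kernel and sum: 5·1 + 2·1.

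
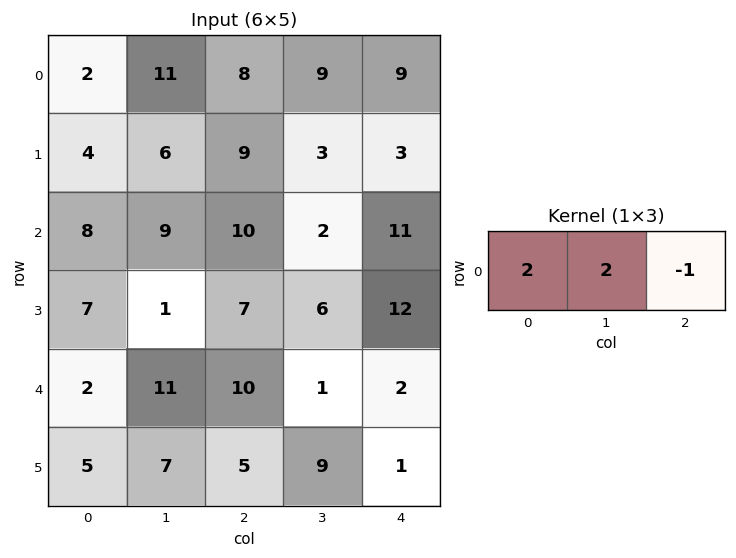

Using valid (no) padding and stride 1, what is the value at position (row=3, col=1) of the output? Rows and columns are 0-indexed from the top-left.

10

The receptive field on the input at this output position is [1 7 6]. Elementwise product with the kernel and sum: 1·2 + 7·2 + 6·-1.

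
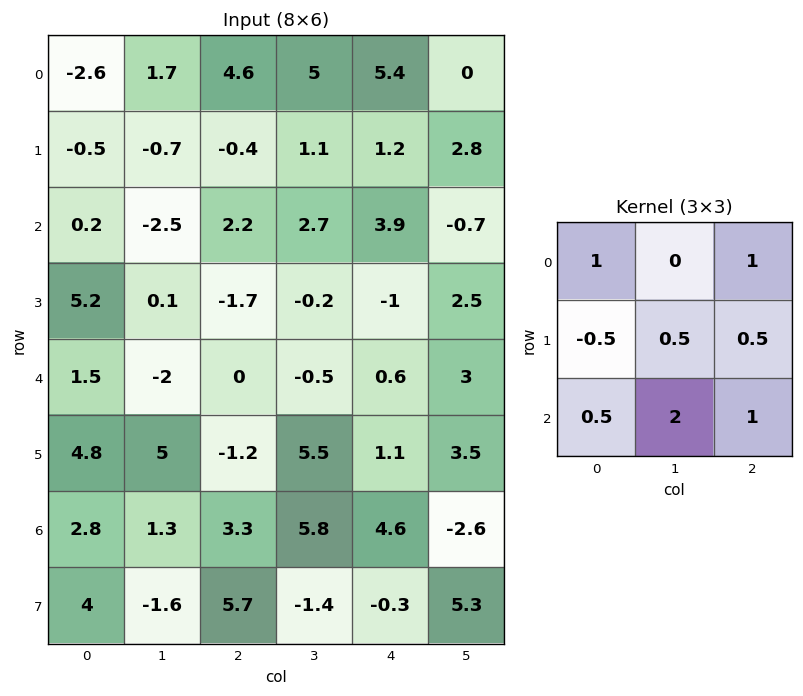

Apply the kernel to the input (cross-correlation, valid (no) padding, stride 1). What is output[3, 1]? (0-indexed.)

6.25

The receptive field on the input at this output position is [0.1 -1.7 -0.2 / -2 0 -0.5 / 5 -1.2 5.5]. Elementwise product with the kernel and sum: 0.1·1 + -0.2·1 + -2·-0.5 + 0·0.5 + -0.5·0.5 + 5·0.5 + -1.2·2 + 5.5·1.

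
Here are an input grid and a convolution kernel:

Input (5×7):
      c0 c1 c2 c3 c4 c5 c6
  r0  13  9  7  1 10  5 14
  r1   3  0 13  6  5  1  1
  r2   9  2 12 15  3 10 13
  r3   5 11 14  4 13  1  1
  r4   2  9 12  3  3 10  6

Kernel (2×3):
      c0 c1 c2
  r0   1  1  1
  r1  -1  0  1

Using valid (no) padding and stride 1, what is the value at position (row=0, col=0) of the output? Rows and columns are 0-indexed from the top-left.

39

The receptive field on the input at this output position is [13 9 7 / 3 0 13]. Elementwise product with the kernel and sum: 13·1 + 9·1 + 7·1 + 3·-1 + 13·1.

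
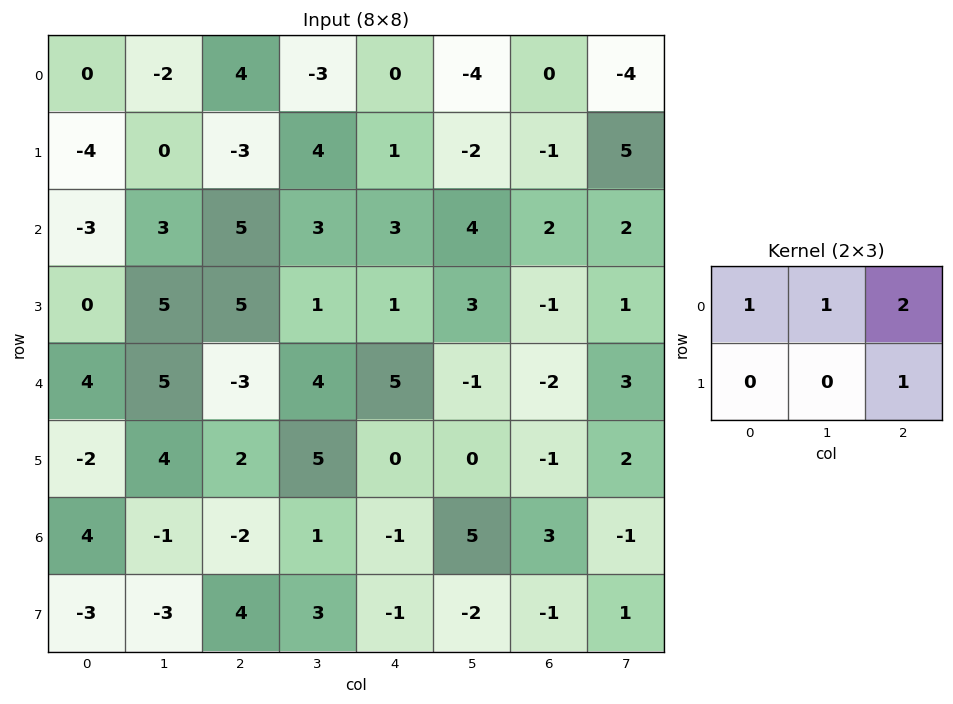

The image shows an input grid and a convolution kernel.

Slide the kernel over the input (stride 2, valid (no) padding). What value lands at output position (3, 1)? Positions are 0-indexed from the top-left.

The receptive field on the input at this output position is [-2 1 -1 / 4 3 -1]. Elementwise product with the kernel and sum: -2·1 + 1·1 + -1·2 + -1·1.

-4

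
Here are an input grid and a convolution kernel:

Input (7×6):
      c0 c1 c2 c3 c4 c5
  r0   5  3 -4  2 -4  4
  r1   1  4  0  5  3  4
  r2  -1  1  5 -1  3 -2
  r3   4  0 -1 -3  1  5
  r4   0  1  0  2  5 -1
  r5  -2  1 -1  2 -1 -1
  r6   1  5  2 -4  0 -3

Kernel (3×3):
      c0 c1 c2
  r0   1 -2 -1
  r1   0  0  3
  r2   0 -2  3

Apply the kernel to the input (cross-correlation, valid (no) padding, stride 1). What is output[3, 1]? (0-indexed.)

The receptive field on the input at this output position is [0 -1 -3 / 1 0 2 / 1 -1 2]. Elementwise product with the kernel and sum: 0·1 + -1·-2 + -3·-1 + 2·3 + -1·-2 + 2·3.

19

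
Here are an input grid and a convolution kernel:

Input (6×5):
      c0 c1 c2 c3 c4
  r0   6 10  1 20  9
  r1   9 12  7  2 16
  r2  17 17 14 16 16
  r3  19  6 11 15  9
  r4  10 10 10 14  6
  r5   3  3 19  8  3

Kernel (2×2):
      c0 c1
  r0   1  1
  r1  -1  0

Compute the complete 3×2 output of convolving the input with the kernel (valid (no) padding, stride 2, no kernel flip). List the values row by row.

7 14
15 19
17 5

Output[0,0]: The receptive field on the input at this output position is [6 10 / 9 12]. Elementwise product with the kernel and sum: 6·1 + 10·1 + 9·-1.
Output[0,1]: The receptive field on the input at this output position is [1 20 / 7 2]. Elementwise product with the kernel and sum: 1·1 + 20·1 + 7·-1.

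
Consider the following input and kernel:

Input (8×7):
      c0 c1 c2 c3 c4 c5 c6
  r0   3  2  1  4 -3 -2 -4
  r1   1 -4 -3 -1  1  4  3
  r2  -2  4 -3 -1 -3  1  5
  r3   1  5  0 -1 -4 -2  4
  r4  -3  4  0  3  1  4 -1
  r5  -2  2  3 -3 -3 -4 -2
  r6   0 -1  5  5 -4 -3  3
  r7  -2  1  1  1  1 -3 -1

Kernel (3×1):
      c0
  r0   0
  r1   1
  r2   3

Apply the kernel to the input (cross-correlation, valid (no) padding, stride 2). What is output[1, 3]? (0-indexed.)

The receptive field on the input at this output position is [5 / 4 / -1]. Elementwise product with the kernel and sum: 4·1 + -1·3.

1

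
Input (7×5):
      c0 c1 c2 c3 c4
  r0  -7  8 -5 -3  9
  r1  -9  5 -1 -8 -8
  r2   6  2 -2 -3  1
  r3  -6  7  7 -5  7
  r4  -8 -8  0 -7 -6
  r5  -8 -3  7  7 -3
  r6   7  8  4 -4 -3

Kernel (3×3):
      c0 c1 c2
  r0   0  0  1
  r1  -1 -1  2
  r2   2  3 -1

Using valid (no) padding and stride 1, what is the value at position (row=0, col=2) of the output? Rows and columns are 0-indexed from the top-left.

The receptive field on the input at this output position is [-5 -3 9 / -1 -8 -8 / -2 -3 1]. Elementwise product with the kernel and sum: 9·1 + -1·-1 + -8·-1 + -8·2 + -2·2 + -3·3 + 1·-1.

-12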